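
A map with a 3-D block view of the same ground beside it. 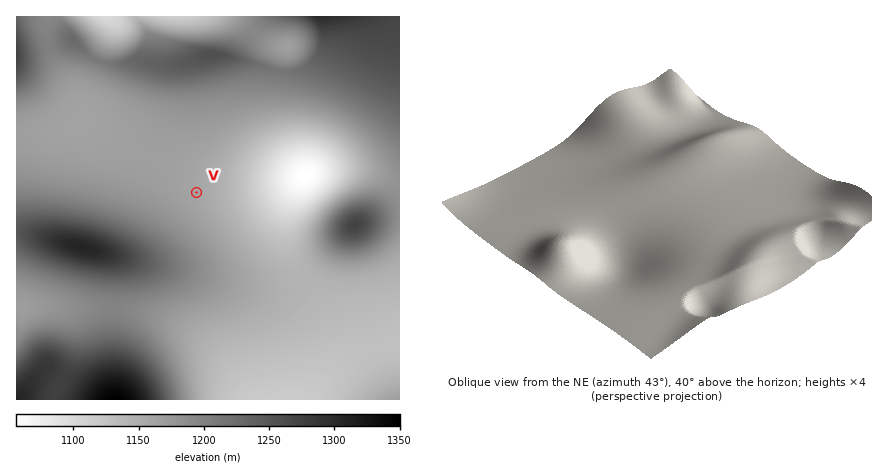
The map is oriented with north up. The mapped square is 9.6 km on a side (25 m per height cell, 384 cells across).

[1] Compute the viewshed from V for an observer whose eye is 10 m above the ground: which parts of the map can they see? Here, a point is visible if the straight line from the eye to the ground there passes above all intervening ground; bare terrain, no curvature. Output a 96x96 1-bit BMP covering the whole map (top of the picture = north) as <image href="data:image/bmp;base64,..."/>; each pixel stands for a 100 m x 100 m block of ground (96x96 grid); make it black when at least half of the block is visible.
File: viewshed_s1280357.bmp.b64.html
<image width="96" height="96" href="data:image/bmp;base64,Qk2+BAAAAAAAAD4AAAAoAAAAYAAAAGAAAAABAAEAAAAAAIAEAAATCwAAEwsAAAIAAAAAAAAA////AAAAAAAAAAD/8AAAAAAAH/8AAAH/8AAAAAAAH/8AAAf/4AAAAAAAH/8AAAf/4AAAAAAAD/8AAAP/wAAAAAAAD/8AAAP/gAAAAAAAD/8AAAH/AAAAAAAAD/8AAAB+AAAAAAAAB/8AAAAAAAAAAAAAB/8AAAAAAAAAAAAAB/8AAAAAAAAAAAAAA/8AAAAAAAAAAAAAA/8AAAAAAAAAAAAAAf8AAAAAAAAAAAAAAf8AAAAAAAAAAAAAAP8AAAAAAAAAAAAAAH8AAAAAAAAAAAAAAAAAAAAAAAAAAAAAAAAAAAAAAAAAAAAAAAAAAAAAAAAAAAAAAAAAAAAAAAAAAAAAAAAAAAAAAAAAAAAAAAAAAAAAAAAAAAAB+AAAAAAAAAAAAAA//AAAAAAAAAAAAAH/+AAAAAAAAAAAAAf/4AAAAAAAAAAAAB//wAAAAAAAAAAAAH//AAAAAAAAAAAAAf/+AAAAAAAAAAAAA//8AAAAAAAAAAAAD//8AAAAAAAAAAAAP//8AAAAAAAAAAAA///8AAAAAAAAAAAH///8AAAAAAAAH//////+AAAAAAAH///////+AAAAAAB/////////AAAAAAP/////////gAAAAB//////////gAAAAH//////////wAAAAf//////////4AAAB///////////4AAAH///////////8AAAP///////////8AAAf///////////+AAA////////////+AAA/////////////AAB////////4B///AAB////////gAf//gAD////////AAP//gAD///////+AAD//wAD///////+AAB//4AB///////8AAA//+AB///////8AAA///8A///////+AAAf//8AAAB////+AAAf//8AAAAP///+AAAf//8AAAAH////AAAf//8AAAAH////gAAf//8AAAAH////wAA///8AAAAH////8AB///8AAAAH/////gH///8AAAAH//////////8AAAAH//////////+AAAAH///////////AAAAH///////////wAAAH///////////8AAAH////////////AAAH////////////wAAP////////////4AAf////////////+AA//////////////AD//////////////gH//////////////wf///////////////////////////////////////////////////////////////////////////////////////////////////////////////////////////7//////////4P///z/////wH///AD///j///gIAAf/4AB///D///AAAAH+AAA//+D//+AAAAAAAAA//8D/n8AAAAAAAAA//4D/B4AAAAAAAAAf/wD+A4AAAAAAAAAf/gD8AAAAAAAAAAA//gD4AAAAAAAAAAA//gD4AAAAAAAAAAB//gDwAAAAAAAAAAD//wDgAAAAAAAAAAH//wDgAAAAAAAAAAf//4A="/>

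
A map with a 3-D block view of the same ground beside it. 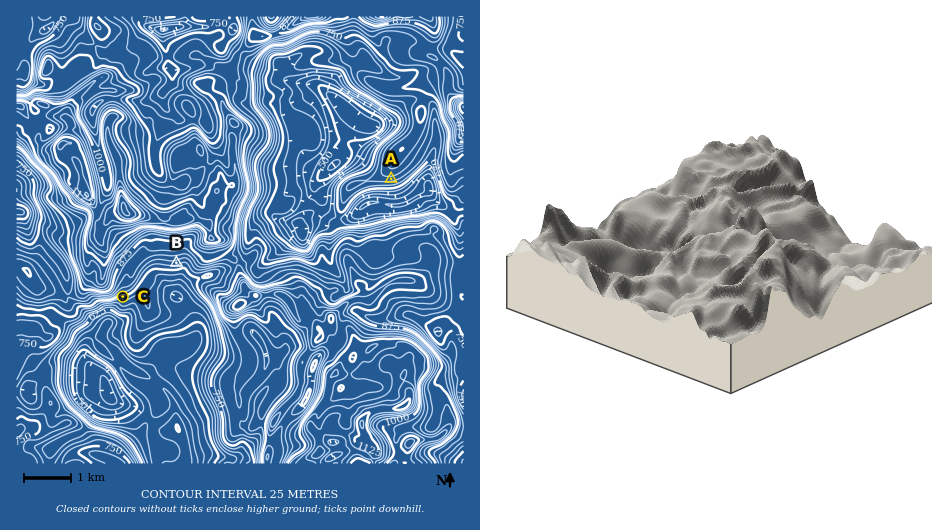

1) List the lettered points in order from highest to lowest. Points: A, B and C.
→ B C A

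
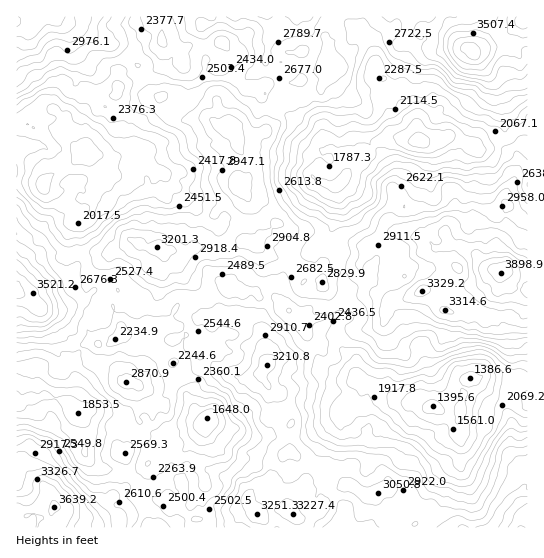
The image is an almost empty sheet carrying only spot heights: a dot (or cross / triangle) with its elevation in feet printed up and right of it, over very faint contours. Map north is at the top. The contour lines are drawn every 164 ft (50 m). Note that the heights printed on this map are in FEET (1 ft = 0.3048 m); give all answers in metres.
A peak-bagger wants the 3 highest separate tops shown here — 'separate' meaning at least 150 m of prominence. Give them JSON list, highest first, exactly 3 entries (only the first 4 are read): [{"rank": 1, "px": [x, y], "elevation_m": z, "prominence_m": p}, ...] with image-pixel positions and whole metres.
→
[{"rank": 1, "px": [499, 274], "elevation_m": 1189, "prominence_m": 775}, {"rank": 2, "px": [474, 55], "elevation_m": 1174, "prominence_m": 377}, {"rank": 3, "px": [54, 507], "elevation_m": 1109, "prominence_m": 381}]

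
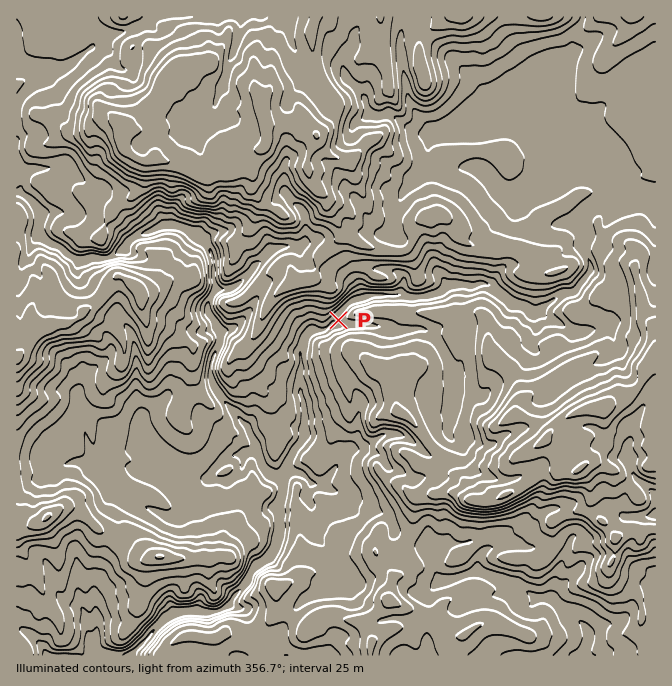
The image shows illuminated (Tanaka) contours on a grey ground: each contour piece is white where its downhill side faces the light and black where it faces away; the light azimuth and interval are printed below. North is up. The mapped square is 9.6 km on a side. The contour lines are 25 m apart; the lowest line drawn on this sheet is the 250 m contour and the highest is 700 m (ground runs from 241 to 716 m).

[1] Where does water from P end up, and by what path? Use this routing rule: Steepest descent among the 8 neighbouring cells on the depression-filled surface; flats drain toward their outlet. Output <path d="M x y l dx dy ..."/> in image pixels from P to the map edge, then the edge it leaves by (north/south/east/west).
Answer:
<path d="M338 320l-3 0-10 10-13 0-7 7 0 3-1 2 0 3-4 7 0 41 4 7 0 13 1 2 0 23-10 10-1 5-6 7 0 3-6 9 0 21-4 5 0 26-1 1 0 9-2 1 0 7-1 2 0 3-4 3 0 2-18 18-8 17-10 10-4 7-5 4-6 4-37 0-5 3-3 0-7 3-3 4-2 0-28 30 0 3"/>
exit: south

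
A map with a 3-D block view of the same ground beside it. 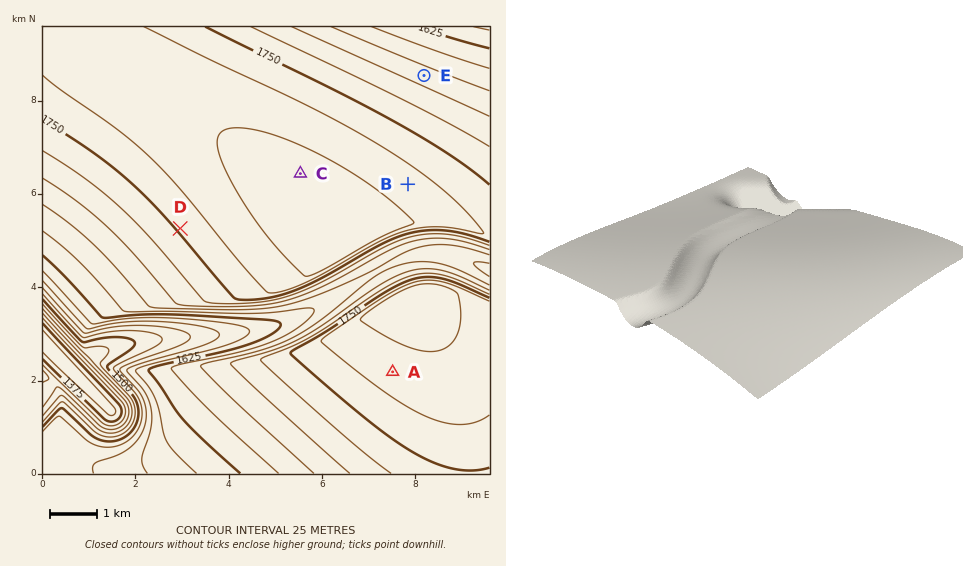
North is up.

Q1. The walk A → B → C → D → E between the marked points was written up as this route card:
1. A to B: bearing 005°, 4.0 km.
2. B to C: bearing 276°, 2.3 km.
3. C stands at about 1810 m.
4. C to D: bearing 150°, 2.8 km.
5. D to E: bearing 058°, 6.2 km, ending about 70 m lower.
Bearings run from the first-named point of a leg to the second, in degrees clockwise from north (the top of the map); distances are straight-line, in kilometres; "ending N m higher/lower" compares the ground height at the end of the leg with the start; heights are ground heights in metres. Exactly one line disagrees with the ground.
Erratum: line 4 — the bearing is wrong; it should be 245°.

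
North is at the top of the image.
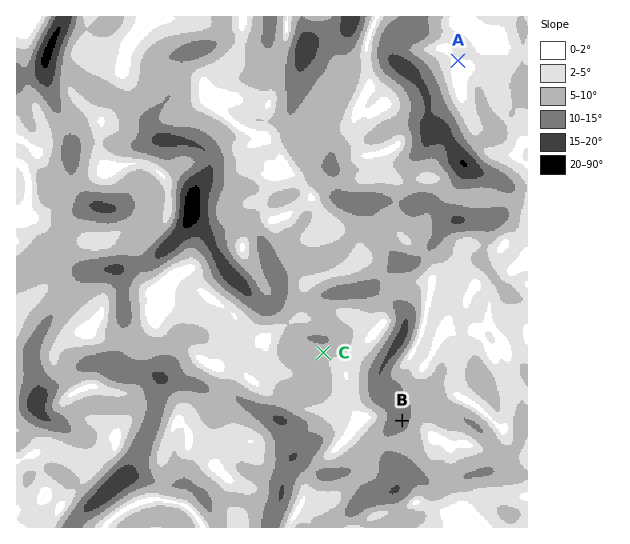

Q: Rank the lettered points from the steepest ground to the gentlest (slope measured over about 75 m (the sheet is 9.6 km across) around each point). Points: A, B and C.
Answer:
B C A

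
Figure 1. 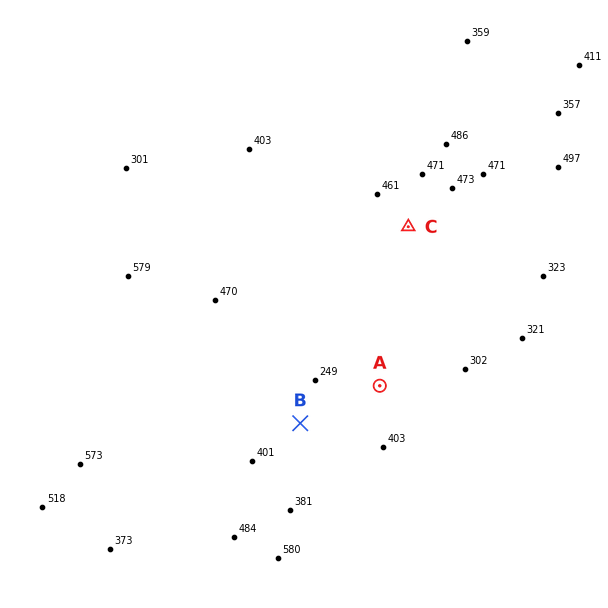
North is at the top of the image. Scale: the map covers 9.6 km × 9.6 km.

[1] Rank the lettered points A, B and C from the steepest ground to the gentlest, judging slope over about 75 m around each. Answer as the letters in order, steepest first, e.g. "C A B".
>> B A C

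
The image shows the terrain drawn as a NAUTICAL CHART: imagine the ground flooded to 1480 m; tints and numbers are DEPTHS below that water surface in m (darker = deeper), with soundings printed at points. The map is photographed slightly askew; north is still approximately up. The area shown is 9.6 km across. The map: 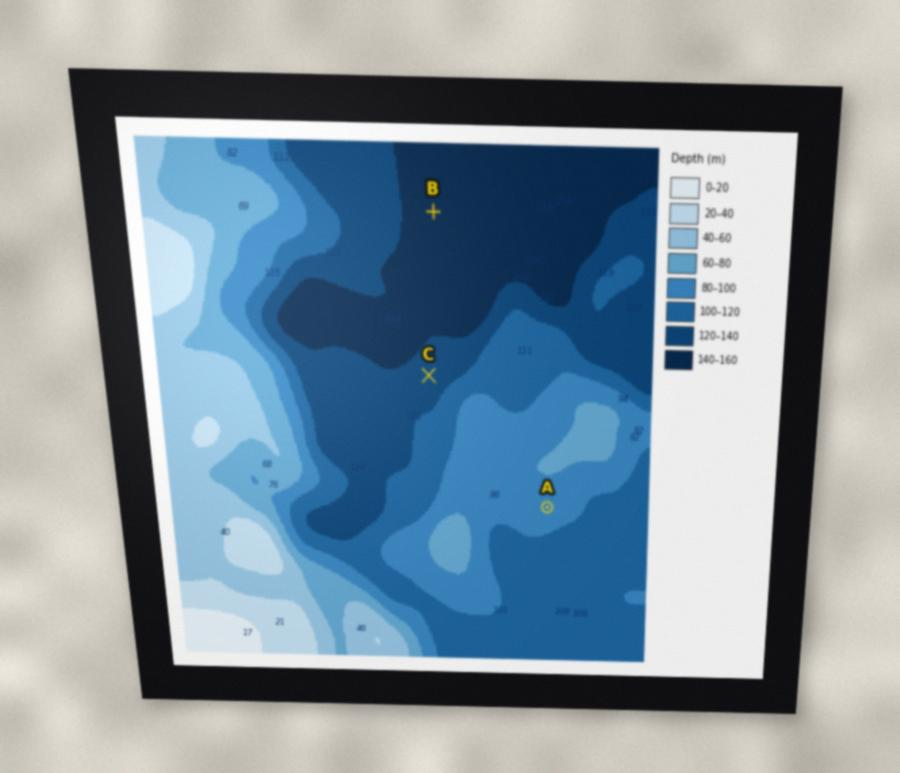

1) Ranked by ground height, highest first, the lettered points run A C B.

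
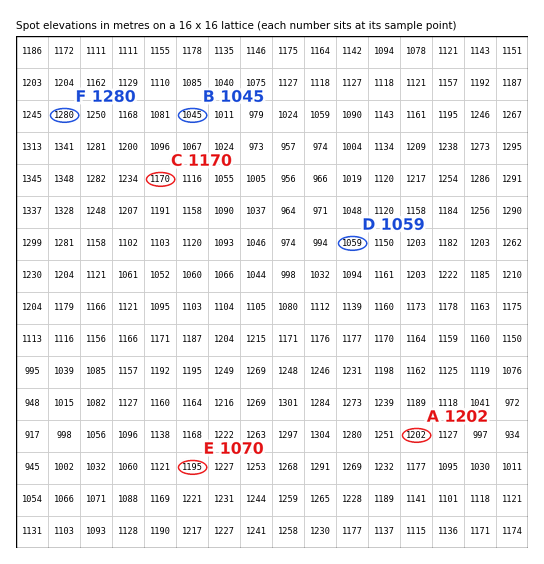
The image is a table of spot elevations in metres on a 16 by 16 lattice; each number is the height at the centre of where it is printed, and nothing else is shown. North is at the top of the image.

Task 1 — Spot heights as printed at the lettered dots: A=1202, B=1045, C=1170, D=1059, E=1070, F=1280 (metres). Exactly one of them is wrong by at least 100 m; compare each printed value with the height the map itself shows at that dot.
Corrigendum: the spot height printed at E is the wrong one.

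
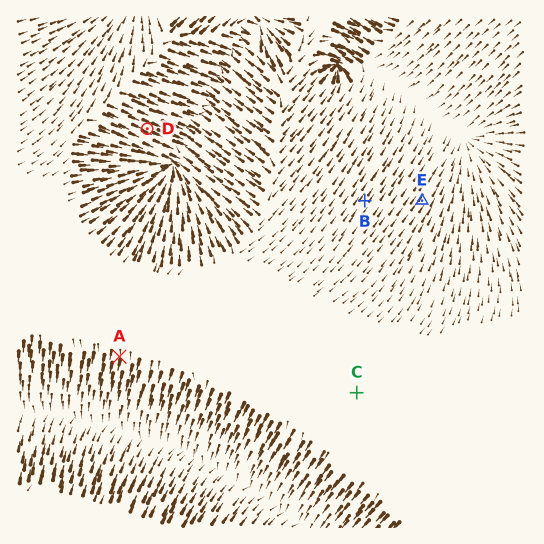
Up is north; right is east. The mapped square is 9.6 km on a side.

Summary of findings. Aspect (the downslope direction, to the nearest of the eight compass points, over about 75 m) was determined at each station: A S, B NE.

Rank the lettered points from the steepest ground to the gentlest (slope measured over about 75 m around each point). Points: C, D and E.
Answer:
D E C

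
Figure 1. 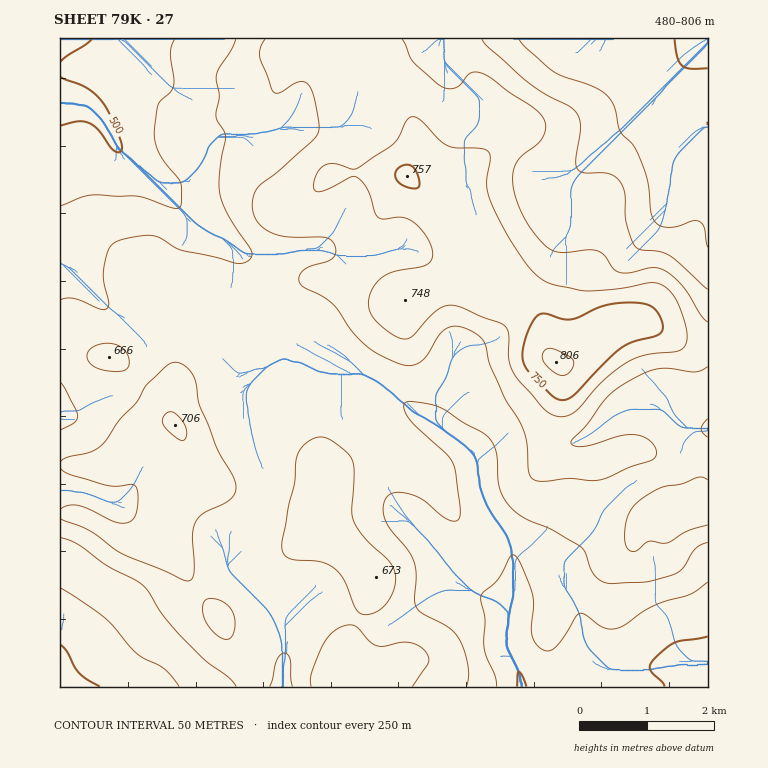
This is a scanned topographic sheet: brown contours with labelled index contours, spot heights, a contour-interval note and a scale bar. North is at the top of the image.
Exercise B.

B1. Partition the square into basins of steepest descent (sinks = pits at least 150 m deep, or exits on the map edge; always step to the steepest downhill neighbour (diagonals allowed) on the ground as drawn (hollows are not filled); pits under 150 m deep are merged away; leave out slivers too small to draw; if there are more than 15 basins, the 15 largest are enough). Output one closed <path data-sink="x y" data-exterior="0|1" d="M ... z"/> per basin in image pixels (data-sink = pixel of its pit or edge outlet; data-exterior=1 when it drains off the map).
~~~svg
<path data-sink="708 663" data-exterior="1" d="M373 38l-313 1 0 473 26 6 42 26 30 1 6-6 7-37 14-31 16 5 54 29 17 5 18 3 22 0 9-3 3-5 4 28 18 12 31 33-3 12-22 41-9 32-6 13 1 11 370 0 0-344-26-2-37-17-25 0-17 8-20 21-12 8-7 4-5 0-5-4-4-6-5-27-9-18-11-11-10-5-17 1-15-5-15-16-3-12 2-6 16-13 6-9-12-43 2-25-5-1-18 5-34 14-8-2-8-6 8-20 2-14-3-23-5-17-22-24-14-25z"/><path data-sink="708 39" data-exterior="1" d="M708 38l-334 1-2 14 14 25 22 24 5 17 3 23-2 14-8 20 8 6 8 2 34-14 18-5 5 1-2 25 12 43-4 6-12 10-8 9 3 15 15 16 7 4 8 1 17-1 10 5 14 16 7 20 4 20 9 10 12-4 12-8 20-21 17-8 25 0 37 17 26 1z"/><path data-sink="60 687" data-exterior="1" d="M189 471l-4 1-12 25-9 42-6 6-30-1-42-26-17-5-9 1 0 173 276 0 1-11 6-13 9-32 22-41 3-10-1-5-30-30-18-12-4-28-3 5-9 3-22 0-18-3-17-5z"/>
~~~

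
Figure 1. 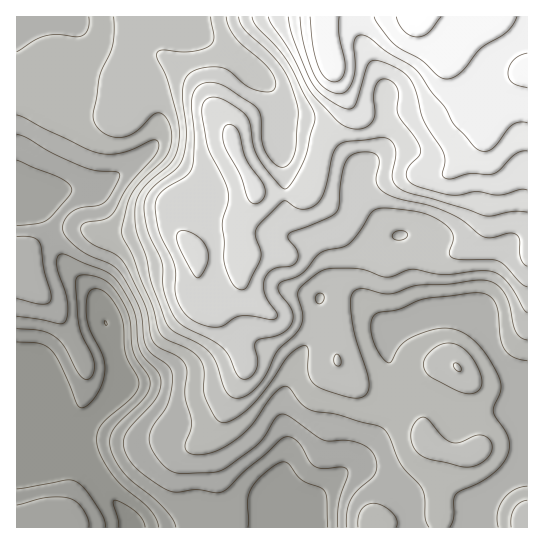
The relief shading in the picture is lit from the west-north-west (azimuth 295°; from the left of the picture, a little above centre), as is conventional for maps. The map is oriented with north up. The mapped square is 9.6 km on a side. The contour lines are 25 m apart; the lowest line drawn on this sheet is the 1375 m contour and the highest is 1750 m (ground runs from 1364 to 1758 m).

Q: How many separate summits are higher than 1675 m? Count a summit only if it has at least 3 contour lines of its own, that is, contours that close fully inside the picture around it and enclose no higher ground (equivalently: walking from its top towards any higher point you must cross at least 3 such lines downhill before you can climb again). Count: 0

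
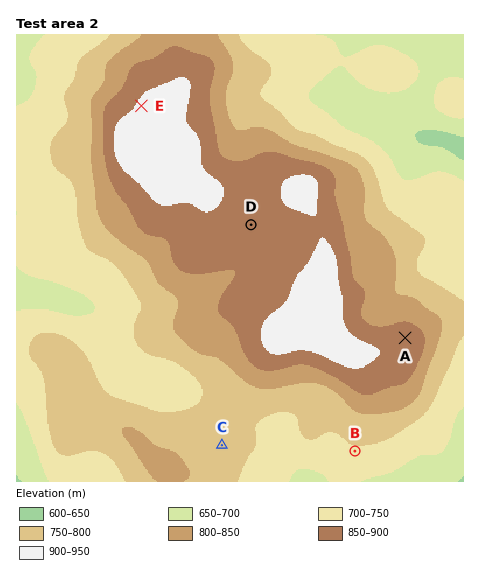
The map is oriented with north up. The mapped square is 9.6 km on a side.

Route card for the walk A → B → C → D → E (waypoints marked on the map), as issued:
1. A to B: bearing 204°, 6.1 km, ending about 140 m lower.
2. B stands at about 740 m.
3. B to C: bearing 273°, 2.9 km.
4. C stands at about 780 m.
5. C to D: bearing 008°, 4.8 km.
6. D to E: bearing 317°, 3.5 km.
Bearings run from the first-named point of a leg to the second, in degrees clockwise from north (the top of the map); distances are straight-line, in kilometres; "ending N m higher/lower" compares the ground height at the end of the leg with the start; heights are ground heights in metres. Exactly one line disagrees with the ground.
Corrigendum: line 1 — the distance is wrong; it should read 2.7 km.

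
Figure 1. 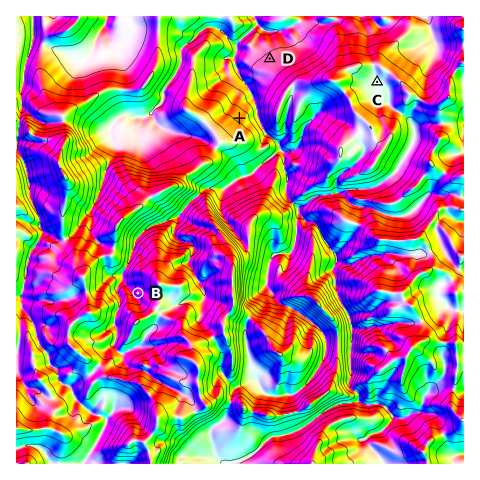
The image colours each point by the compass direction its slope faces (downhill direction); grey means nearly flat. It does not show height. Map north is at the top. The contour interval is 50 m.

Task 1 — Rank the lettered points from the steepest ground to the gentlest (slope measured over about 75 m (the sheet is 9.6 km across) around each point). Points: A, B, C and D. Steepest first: B A D C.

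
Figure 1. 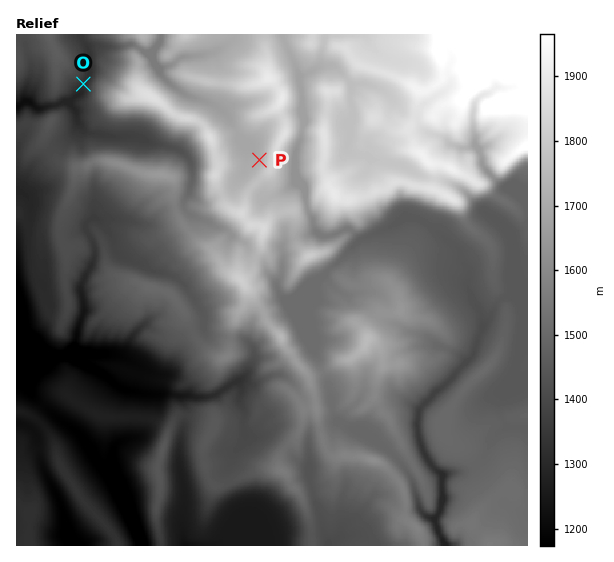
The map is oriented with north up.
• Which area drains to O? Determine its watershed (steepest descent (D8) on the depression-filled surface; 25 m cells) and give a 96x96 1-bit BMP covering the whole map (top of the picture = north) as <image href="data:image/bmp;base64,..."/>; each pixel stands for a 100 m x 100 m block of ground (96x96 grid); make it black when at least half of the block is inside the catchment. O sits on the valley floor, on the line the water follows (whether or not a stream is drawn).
<image width="96" height="96" href="data:image/bmp;base64,Qk2+BAAAAAAAAD4AAAAoAAAAYAAAAGAAAAABAAEAAAAAAIAEAAATCwAAEwsAAAIAAAAAAAAA////AAAAAAAAAAAAAAAAAAAAAAAAAAAAAAAAAAAAAAAAAAAAAAAAAAAAAAAAAAAAAAAAAAAAAAAAAAAAAAAAAAAAAAAAAAAAAAAAAAAAAAAAAAAAAAAAAAAAAAAAAAAAAAAAAAAAAAAAAAAAAAAAAAAAAAAAAAAAAAAAAAAAAAAAAAAAAAAAAAAAAAAAAAAAAAAAAAAAAAAAAAAAAAAAAAAAAAAAAAAAAAAAAAAAAAAAAAAAAAAAAAAAAAAAAAAAAAAAAAAAAAAAAAAAAAAAAAAAAAAAAAAAAAAAAAAAAAAAAAAAAAAAAAAAAAAAAAAAAAAAAAAAAAAAAAAAAAAAAAAAAAAAAAAAAAAAAAAAAAAAAAAAAAAAAAAAAAAAAAAAAAAAAAAAAAAAAAAAAAAAAAAAAAAAAAAAAAAAAAAAAAAAAAAAAAAAAAAAAAAAAAAAAAAAAAAAAAAAAAAAAAAAAAAAAAAAAAAAAAAAAAAAAAAAAAAAAAAAAAAAAAAAAAAAAAAAAAAAAAAAAAAAAAAAAAAAAAAAAAAAAAAAAAAAAAAAAAAAAAAAAAAAAAAAAAAAAAAAAAAAAAAAAAAAAAAAAAAAAAAAAAAAAAAAAAAAAAAAAAAAAAAAAAAAAAAAAAAAAAAAAAAAAAAAAAAAAAAAAAAAAAAAAAAAAAAAAAAAAAAAAAAAAAAAAAAAAAAAAAAAAAAAAAAAAAAAAAAAAAAAAAAAAAAAAAAAAAAAAAAAAAAAAAAAAAAAAAAAAAAAAAAAAAAAAAAAAAAAAAAAAAAAAAAAAAAAAAAAAAAAAAAAAAAAAAAAAAAAAAAAAAAAAAAAAAAAAAAAAAAAAAAAAAAAAAAAAAAAAAAAAAAAAAAAAAAAAAAAAAAAAAAAAAAAAAAAAAAAAAAAAAAAAAAAAAAAAAAAAAAAAAAAAAAAAAAAAAAAAAAAAAAAAAAAAAAAAAAAAAAAAAAAAAAAAAAAAAAAAAAAAAAAAAAAAAAAAAAAAAAAAAAAAAAAAAAAAAAAAAAAAOAAAAAAAAAAAAAAAeAAAAAAAAAAAAAAAeAAAAAAAAAAAAAAA/AAAAAAAAAAAAAAA/AAAAAAAAAAAAAAB/gAAAAAAAAAAAAAB/4AAAAAAAAAAAAAA/8AAAAAAAAAAAAAA/8AAAAAAAAAAAAAA/8AAAAAAAAAAAAAB/+AAAAAAAAAAAAAB/+AAAAAAAAAAAAAB/+AAAAAAAAAAAAAD//AAAAAAAAAAAAAD//AAAAAAAAAAAAAH//gAAAAAAAAAAAAP//AAAAAAAAAAAAB///AAAAAAAAAAAAH///AAAAAAAAAAAAP//+AAAAAAAAAAAA////AAAAAAAAAAB5////AAAAAAAAAAH////+AAAAAAAAAA/////+AAAAAAAAAD/////8AAAAAAAAAH/////4AAAAAAAAAP/////4AAAAAAAAAf/////4AAAAAAAAA//////4AAAAAAAAA//////4AAAAAAAAB//////4AAAAAAAAB//////4AAAAAAAAD//////4AAAAAAAA="/>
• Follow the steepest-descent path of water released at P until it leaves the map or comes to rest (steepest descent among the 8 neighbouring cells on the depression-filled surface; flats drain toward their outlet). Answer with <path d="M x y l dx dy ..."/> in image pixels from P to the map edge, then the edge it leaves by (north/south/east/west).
<path d="M259 160l-4-4-2-5 0-3-16-16-2-4-4-4-2-7-10-9-9-5-3 0-9-4-4 0-4-3-3 0-16-11-10-10 0-3-6-8-16-16-4-3-10 0-2 2-22 0-2-2-9 0-3 2 2 8 1 1 0 17-1 2 0 2-7 10 0 4-3 2-1 0-5 6-3 1-7 0-6 5-7 0-7 3-6 0-6-5-9 0-4 4-1 0"/>
exit: west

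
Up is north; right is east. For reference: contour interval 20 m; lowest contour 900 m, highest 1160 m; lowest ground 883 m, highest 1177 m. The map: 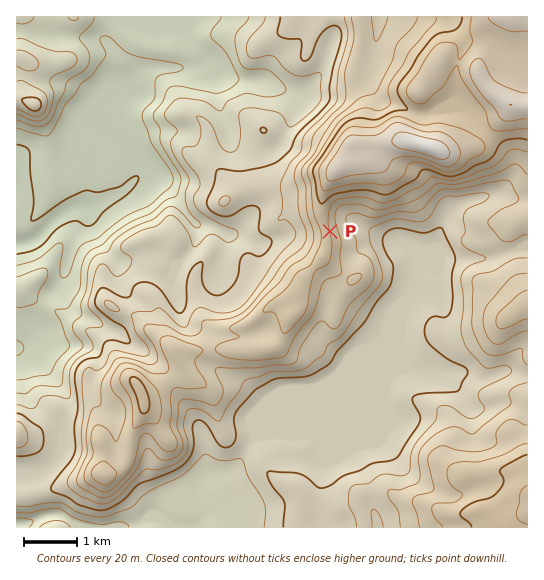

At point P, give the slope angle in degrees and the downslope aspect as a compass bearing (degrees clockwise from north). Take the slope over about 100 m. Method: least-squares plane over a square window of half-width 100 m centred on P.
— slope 6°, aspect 76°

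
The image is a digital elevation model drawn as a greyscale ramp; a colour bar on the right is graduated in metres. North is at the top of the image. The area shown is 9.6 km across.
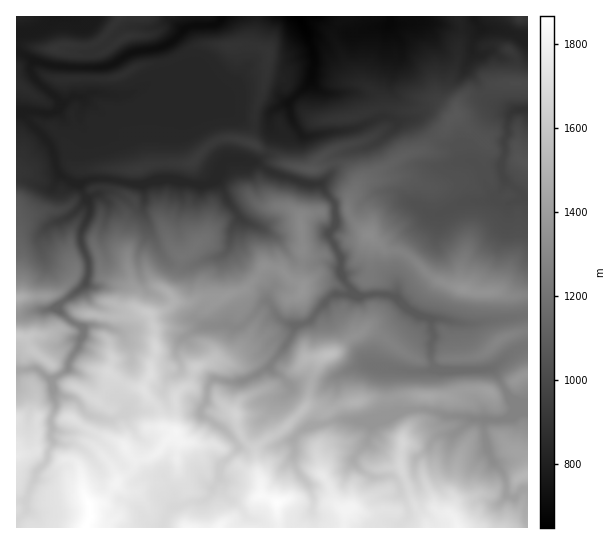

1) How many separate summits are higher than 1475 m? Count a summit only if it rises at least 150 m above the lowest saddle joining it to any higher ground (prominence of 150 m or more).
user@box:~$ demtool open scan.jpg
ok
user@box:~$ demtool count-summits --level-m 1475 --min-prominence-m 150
1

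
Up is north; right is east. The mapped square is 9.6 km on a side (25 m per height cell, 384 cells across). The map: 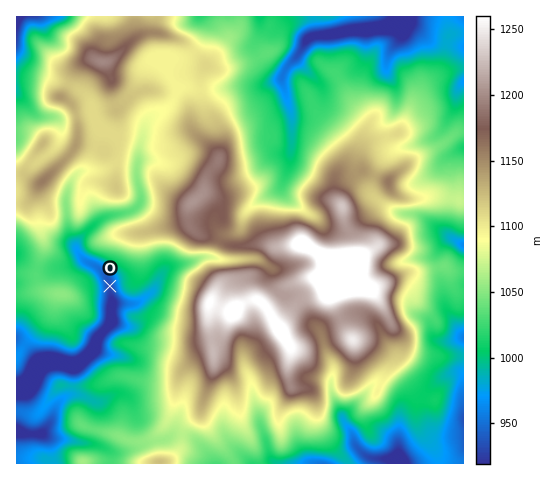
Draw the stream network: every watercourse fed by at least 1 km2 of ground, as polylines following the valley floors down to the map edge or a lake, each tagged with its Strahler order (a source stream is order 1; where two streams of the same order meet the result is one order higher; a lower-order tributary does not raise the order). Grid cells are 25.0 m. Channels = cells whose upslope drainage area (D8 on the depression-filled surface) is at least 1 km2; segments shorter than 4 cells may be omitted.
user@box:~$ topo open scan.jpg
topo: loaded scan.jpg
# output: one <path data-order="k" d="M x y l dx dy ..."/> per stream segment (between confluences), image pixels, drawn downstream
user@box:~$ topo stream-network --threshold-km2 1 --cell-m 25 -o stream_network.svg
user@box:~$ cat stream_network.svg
<path data-order="1" d="M236 448l15 15 2 0"/><path data-order="1" d="M168 438l-4 2-12 1-12 6-7 2-3 0-5 3-14 0-10-6-7-1-2-1-9 0-1-2-12-1-1-1-15 0-6-2-2-3-6-1"/><path data-order="2" d="M40 434l-14 0-6-2-3 0 0-1"/><path data-order="1" d="M125 395l-12 0-8 5-3 2-8 0-11-6-14-1-13 11-4 14-6 7-3 5-3 2"/><path data-order="1" d="M244 364l1 6 6 12 1 11 1 2 0 4 2 1 1 9 2 4 0 5 8 22 0 4 3 5 0 5 2 5 3 3 4 1 45 0"/><path data-order="1" d="M120 356l-14-1-7-4-8 0"/><path data-order="2" d="M91 351l-14 13-11 0-5-2-16 0-10 9-6 12-10 6-2 0"/><path data-order="1" d="M439 341l15 0 1-1 8-1 0-2"/><path data-order="1" d="M384 337l11 13 1 4 0 9 25 26 6 0 3-1 8-9 13-5 9 0 3 3 0 43"/><path data-order="1" d="M321 335l1 1 0 4 1 1 0 3 3 7 7 14-1 27 5 12 5 14 11 16 0 4 2 7 9 10 5 3 3 1 24 0 3 3"/><path data-order="2" d="M106 328l-9 11-2 8-4 4"/><path data-order="1" d="M456 325l0 1 7 7 0 4"/><path data-order="2" d="M112 305l-2 13-4 10"/><path data-order="1" d="M269 266l-4-3-7-4-41 0-6-2-8 0-10 5-20 3-6 4-7 7 0 2-7 13-14 11-3 2-23 0-1 1"/><path data-order="1" d="M405 262l5-3 20-1 19-19 4 0"/><path data-order="2" d="M77 250l3 5 8 8 8 3 10 11 4 9 0 7 1 1 1 11"/><path data-order="2" d="M453 239l8 5 2 0 0 1"/><path data-order="1" d="M245 214l0-1 13-13 16-8 9-9"/><path data-order="1" d="M307 213l-8-7-5-3-11-11 0-9"/><path data-order="1" d="M385 207l4 1 2 2 11 4 14 0 7 3 12 11 4 1 14 10"/><path data-order="1" d="M67 194l-1 12 1 1 0 16 1 1 0 7 2 6 5 6 2 7"/><path data-order="2" d="M283 183l5-15 0-3 2-1 0-10 1-2"/><path data-order="1" d="M162 164l-2 0-3-3-18 0-1 1"/><path data-order="2" d="M138 162l0 4-1 1 0 12 3 10 0 13-1 2-8 7-8 2-1 1-5 0-1 1-5 0-9 3-13 11-11 10-1 3 0 8"/><path data-order="1" d="M287 155l4-3"/><path data-order="1" d="M453 153l8-5 2 0 0-1"/><path data-order="2" d="M291 152l0-5 1-1 0-31-5-13-2-13-4-11"/><path data-order="2" d="M140 144l0 3-1 1 0 12-1 2"/><path data-order="1" d="M435 136l11-11 2-7 5-6 2-7 0-9 4-8 4-5 0-2"/><path data-order="1" d="M99 122l17 15 2 1 20 0 2 2 0 4"/><path data-order="1" d="M49 117l-9 0-2-1-21-21 0-6"/><path data-order="1" d="M322 89l-1-4-24-24 0-4"/><path data-order="1" d="M263 87l9-5 6 0 3-4"/><path data-order="2" d="M281 78l5-10 11-11"/><path data-order="1" d="M166 74l9 10 0 12-4 8-7 7-9 4-9 8-2 7-1 9-3 5"/><path data-order="1" d="M386 67l2-11 2-4 10-12 2-4 0-19"/><path data-order="2" d="M297 57l7-12 7-9 3 0 1-1 13 0 1-1 6 0 6-2 13-1 1-2 17 0 2-1 14-1 7-2 2-3 2 0 0-4 3-1"/><path data-order="1" d="M61 17l-44 0"/><path data-order="2" d="M402 17l3 0"/>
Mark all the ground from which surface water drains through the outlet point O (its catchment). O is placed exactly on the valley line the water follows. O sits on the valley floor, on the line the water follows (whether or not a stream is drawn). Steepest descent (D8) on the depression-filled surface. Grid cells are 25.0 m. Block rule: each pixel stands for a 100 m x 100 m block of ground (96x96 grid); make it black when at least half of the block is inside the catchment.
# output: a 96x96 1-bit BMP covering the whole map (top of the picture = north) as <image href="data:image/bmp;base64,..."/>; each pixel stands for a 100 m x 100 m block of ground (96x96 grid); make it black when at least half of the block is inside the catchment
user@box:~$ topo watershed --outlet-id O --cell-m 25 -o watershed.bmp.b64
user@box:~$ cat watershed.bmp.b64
<image width="96" height="96" href="data:image/bmp;base64,Qk2+BAAAAAAAAD4AAAAoAAAAYAAAAGAAAAABAAEAAAAAAIAEAAATCwAAEwsAAAIAAAAAAAAA////AAAAAAAAAAAAAAAAAAAAAAAAAAAAAAAAAAAAAAAAAAAAAAAAAAAAAAAAAAAAAAAAAAAAAAAAAAAAAAAAAAAAAAAAAAAAAAAAAAAAAAAAAAAAAAAAAAAAAAAAAAAAAAAAAAAAAAAAAAAAAAAAAAAAAAAAAAAAAAAAAAAAAAAAAAAAAAAAAAAAAAAAAAAAAAAAAAAAAAAAAAAAAAAAAAAAAAAAAAAAAAAAAAAAAAAAAAAAAAAAAAAAAAAAAAAAAAAAAAAAAAAAAAAAAAAAAAAAAAAAAAAAAAAAAAAAAAAAAAAAAAAAAAAAAAAAAAAAAAAAAAAAAAAAAAAAAAAAAAAAAAAAAAAAAAAAAAAAAAAAAAAAAAAAAAAAAAAAAAAAAAAAAAAAAAAAAAAAAAAAAAAAAAAAAAAAAAAAAAAAAAAAAAAAAAAAAAAAAAAAAAAAAAAAAAAAAAAAAAAAAAAAAAAAAAAAAAAAAAAAAAAAAAAAAAAAAAAAAAAAAAAAAAAAAAAAAAAAAAAAAAAAAAAAAAAAAAAAAAAAAAAAAAAAAAAAAAAAAAAAAAAAAAAAAAAAAAAAAAAAAAAA+AAAAAAAAAAAAAAD/AAAAAAAAAAAAAAH//8AAAAAAAAAAAAH//+AAAAAAAAAAAAP///AAAAAAAAAAAAP///AAAAAAAAAAAAH///AAAAAAAAAAAAH///AAAAAAAAAAAAH///AAAAAAAAAAAAD///AAAAAAAAAAAAD///AAAAAAAAAAAAD///AAAAAAAAAAAAD///AAAAAAAAAAAAH///gAAAAAAAAAAAH///+AAAAAAAAAAAH////8AAAAAAAAAAH////+AAAAAAAAAAH////+AAAAAAAAAAH////+AAAAAAAAAAH////+AAAAAAAAAAH/////AAAAAAAAAAH/////wAAAAAAAAAH/////wAAAAAAAAAH/////wAAAAAAAAAD/////4AAAAAAAAAB/////4AAAAAAAAAA/////4AAAAAAAAAAf////8AAAAAAAAAAP////+AAAAAAAAAAH////+AAAAAAAAAAD////+AAAAAAAAAAD////8AAAAAAAAAAB////4AAAAAAAAAAB////wAAAAAAAAAAB////gAAAAAAAAAAB////AAAAAAAAAAAB////AAAAAAAAAAAB////AAAAAAAAAAAB////AAAAAAAAAAAB////gAAAAAAAAAAD////gAAAAAAAAAAH////wAAAAAAAAAAP////wAAAAAAAAAAP////wAAAAAAAAAAH////wAAAAAAAAAAH////wAAAAAAAAAAD////wAAAAAAAAAAD////wAAAAAAAAAAB////wAAAAAAAAAAA////4AAAAAAAAAAAY///wAAAAAAAAAAAAP//gAAAAAAAAAAAAH//AAAAAAAAAAAAAD/+AAAAAAAAAAAAAB/8AAAAAAAAAAAAAA/gAAAAAAAAAAAAAAMAAAAAAAAAAAAAAAAAAAAAAAAAAAAAAAAAAAAAAAAAAAAAAAAAAAAAAAAAAA="/>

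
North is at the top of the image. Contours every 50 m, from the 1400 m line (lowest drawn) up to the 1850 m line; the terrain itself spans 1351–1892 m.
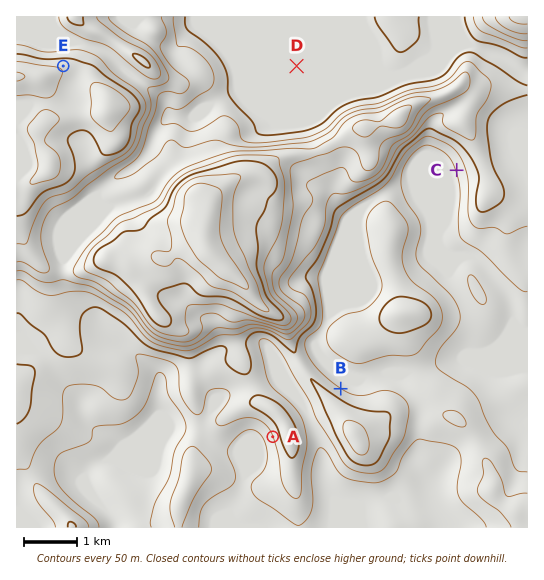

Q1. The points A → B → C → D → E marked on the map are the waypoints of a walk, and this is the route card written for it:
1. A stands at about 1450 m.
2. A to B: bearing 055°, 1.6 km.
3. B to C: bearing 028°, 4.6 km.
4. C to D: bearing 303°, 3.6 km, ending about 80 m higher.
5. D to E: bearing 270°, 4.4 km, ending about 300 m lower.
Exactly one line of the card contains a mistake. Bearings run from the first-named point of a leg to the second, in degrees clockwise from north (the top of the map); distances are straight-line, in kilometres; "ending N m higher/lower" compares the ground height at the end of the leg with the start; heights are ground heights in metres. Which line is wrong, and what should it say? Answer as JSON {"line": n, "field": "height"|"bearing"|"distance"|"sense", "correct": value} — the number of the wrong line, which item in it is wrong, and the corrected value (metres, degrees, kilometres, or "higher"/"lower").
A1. {"line": 5, "field": "sense", "correct": "higher"}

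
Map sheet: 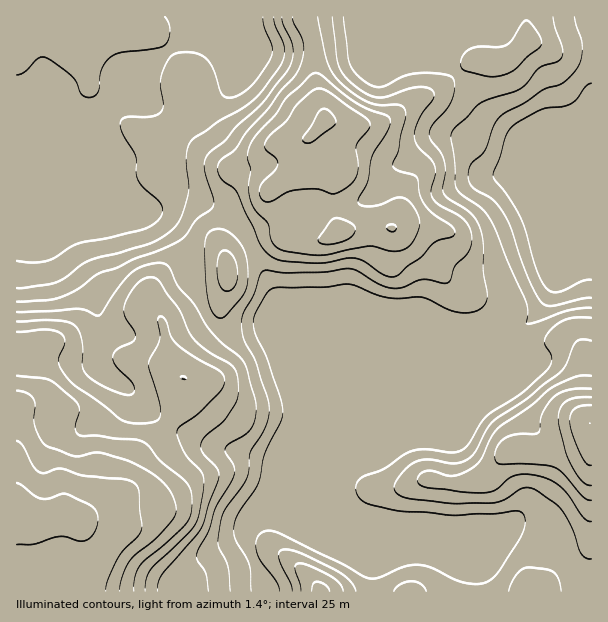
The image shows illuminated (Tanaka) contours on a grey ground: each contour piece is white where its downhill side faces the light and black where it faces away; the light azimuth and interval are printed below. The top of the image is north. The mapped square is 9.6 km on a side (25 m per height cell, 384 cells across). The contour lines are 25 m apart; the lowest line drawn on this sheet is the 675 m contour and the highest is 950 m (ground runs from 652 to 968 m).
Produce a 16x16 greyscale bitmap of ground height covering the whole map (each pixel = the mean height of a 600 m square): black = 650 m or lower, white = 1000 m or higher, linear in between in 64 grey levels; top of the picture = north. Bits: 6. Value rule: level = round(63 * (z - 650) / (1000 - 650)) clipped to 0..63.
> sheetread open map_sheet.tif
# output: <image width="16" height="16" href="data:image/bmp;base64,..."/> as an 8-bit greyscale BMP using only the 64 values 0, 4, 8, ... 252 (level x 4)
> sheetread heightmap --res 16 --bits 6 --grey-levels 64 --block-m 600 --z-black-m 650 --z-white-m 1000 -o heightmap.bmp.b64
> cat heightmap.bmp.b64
<image width="16" height="16" href="data:image/bmp;base64,Qk02BQAAAAAAADYEAAAoAAAAEAAAABAAAAABAAgAAAAAAAABAAATCwAAEwsAAAABAAAAAAAAAAAAAAEBAQACAgIAAwMDAAQEBAAFBQUABgYGAAcHBwAICAgACQkJAAoKCgALCwsADAwMAA0NDQAODg4ADw8PABAQEAAREREAEhISABMTEwAUFBQAFRUVABYWFgAXFxcAGBgYABkZGQAaGhoAGxsbABwcHAAdHR0AHh4eAB8fHwAgICAAISEhACIiIgAjIyMAJCQkACUlJQAmJiYAJycnACgoKAApKSkAKioqACsrKwAsLCwALS0tAC4uLgAvLy8AMDAwADExMQAyMjIAMzMzADQ0NAA1NTUANjY2ADc3NwA4ODgAOTk5ADo6OgA7OzsAPDw8AD09PQA+Pj4APz8/AEBAQABBQUEAQkJCAENDQwBEREQARUVFAEZGRgBHR0cASEhIAElJSQBKSkoAS0tLAExMTABNTU0ATk5OAE9PTwBQUFAAUVFRAFJSUgBTU1MAVFRUAFVVVQBWVlYAV1dXAFhYWABZWVkAWlpaAFtbWwBcXFwAXV1dAF5eXgBfX18AYGBgAGFhYQBiYmIAY2NjAGRkZABlZWUAZmZmAGdnZwBoaGgAaWlpAGpqagBra2sAbGxsAG1tbQBubm4Ab29vAHBwcABxcXEAcnJyAHNzcwB0dHQAdXV1AHZ2dgB3d3cAeHh4AHl5eQB6enoAe3t7AHx8fAB9fX0Afn5+AH9/fwCAgIAAgYGBAIKCggCDg4MAhISEAIWFhQCGhoYAh4eHAIiIiACJiYkAioqKAIuLiwCMjIwAjY2NAI6OjgCPj48AkJCQAJGRkQCSkpIAk5OTAJSUlACVlZUAlpaWAJeXlwCYmJgAmZmZAJqamgCbm5sAnJycAJ2dnQCenp4An5+fAKCgoAChoaEAoqKiAKOjowCkpKQApaWlAKampgCnp6cAqKioAKmpqQCqqqoAq6urAKysrACtra0Arq6uAK+vrwCwsLAAsbGxALKysgCzs7MAtLS0ALW1tQC2trYAt7e3ALi4uAC5ubkAurq6ALu7uwC8vLwAvb29AL6+vgC/v78AwMDAAMHBwQDCwsIAw8PDAMTExADFxcUAxsbGAMfHxwDIyMgAycnJAMrKygDLy8sAzMzMAM3NzQDOzs4Az8/PANDQ0ADR0dEA0tLSANPT0wDU1NQA1dXVANbW1gDX19cA2NjYANnZ2QDa2toA29vbANzc3ADd3d0A3t7eAN/f3wDg4OAA4eHhAOLi4gDj4+MA5OTkAOXl5QDm5uYA5+fnAOjo6ADp6ekA6urqAOvr6wDs7OwA7e3tAO7u7gDv7+8A8PDwAPHx8QDy8vIA8/PzAPT09AD19fUA9vb2APf39wD4+PgA+fn5APr6+gD7+/sA/Pz8AP39/QD+/v4A////ANDQyJx4ZExcbExMTERMXFTc2NS8mGRISDw4PDw8QFBY3NjQxLB4SDg4RFBYXFhUcMjAvLScfFg4OEBMYGR4eJC4qJyYkHxoQDg4PDxAbICksJyEiJiQcERAODg4OEBghJyIfIiYhGA8QDg4ODg4QFyAfHSEhGxQPEA8ODhAODhISFRkfHB0ZExMTFhUVEAcFDQ4RFBgdGx8gHx8bFg0EAg0NDQ0RGB0iIyIiGxMJAgENDQ0OERggJSYiHBcLBAEBDQ0NDhAVHiYoJBwTDAYCAQ0NDQ0PEBQgJyAaFQ8LBgQODg4NDw4MFh0SEBESEg4JDw8PDg0LDBUaEA4ODxERCg="/>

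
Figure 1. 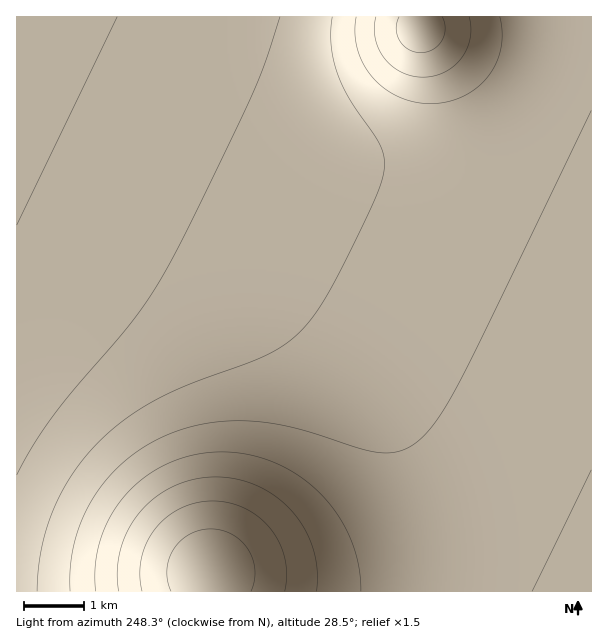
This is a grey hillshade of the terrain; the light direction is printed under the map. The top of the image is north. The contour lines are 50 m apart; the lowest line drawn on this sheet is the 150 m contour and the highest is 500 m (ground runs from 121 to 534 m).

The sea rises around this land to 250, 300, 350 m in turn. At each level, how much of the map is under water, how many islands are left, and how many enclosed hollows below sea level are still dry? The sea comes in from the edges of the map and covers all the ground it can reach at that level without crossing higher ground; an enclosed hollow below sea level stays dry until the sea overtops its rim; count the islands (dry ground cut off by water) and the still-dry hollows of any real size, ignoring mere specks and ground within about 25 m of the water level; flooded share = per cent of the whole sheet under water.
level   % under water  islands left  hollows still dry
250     40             0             0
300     65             0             0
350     88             0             0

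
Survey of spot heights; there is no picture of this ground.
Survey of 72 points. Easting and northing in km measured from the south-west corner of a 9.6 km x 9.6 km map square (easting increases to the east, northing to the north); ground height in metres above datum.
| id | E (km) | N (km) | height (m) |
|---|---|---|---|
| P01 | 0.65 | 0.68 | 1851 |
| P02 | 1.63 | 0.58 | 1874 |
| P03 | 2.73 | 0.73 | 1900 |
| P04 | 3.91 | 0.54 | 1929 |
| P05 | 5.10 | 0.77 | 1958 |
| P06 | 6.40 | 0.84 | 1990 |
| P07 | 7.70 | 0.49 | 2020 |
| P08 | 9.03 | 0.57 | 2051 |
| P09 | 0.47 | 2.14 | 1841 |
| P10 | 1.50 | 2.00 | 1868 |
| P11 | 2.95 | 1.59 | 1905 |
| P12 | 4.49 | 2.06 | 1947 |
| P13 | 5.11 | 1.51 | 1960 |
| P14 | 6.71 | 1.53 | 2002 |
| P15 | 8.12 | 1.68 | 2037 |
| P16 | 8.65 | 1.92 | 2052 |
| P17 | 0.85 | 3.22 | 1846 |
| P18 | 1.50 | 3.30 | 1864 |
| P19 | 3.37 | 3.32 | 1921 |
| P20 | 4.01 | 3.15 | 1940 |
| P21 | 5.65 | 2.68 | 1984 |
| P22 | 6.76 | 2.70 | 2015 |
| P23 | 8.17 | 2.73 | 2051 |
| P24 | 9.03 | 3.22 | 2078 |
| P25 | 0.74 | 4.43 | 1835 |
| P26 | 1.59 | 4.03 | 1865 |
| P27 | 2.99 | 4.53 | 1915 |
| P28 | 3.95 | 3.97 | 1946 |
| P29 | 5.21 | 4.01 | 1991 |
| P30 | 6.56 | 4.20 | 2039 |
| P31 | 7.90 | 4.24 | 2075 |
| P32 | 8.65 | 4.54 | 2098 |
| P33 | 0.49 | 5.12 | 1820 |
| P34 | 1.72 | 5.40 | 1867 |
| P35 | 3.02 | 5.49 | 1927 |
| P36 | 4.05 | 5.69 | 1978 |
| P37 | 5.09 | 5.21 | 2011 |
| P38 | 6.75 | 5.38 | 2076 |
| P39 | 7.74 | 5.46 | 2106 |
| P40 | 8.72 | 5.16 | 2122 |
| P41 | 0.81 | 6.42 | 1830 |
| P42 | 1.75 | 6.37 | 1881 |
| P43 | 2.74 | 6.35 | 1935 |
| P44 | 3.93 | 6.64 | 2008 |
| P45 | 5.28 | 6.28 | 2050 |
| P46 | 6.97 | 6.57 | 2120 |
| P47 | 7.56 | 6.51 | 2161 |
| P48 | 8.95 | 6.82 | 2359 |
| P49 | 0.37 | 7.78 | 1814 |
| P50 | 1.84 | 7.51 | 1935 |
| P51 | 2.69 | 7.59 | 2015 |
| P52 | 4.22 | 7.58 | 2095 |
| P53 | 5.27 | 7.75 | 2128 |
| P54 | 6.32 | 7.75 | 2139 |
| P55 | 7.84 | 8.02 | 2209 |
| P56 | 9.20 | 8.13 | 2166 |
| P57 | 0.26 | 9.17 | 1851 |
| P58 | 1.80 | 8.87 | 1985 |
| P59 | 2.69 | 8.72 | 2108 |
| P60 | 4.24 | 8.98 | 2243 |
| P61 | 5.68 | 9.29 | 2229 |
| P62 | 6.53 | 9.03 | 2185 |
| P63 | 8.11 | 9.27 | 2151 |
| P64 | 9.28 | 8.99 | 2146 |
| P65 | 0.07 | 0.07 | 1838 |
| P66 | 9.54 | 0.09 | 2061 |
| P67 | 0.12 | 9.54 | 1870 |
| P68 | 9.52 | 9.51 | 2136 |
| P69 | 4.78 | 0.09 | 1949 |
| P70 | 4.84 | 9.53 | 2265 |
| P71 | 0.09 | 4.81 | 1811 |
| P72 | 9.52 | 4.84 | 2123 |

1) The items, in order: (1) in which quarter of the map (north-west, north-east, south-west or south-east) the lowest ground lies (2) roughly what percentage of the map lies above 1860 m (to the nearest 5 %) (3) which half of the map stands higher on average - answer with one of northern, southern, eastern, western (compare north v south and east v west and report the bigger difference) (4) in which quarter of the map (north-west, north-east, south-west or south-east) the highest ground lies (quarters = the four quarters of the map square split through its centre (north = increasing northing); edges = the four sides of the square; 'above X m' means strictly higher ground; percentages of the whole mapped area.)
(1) The lowest ground is in the north-west quarter.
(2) Ground above 1860 m makes up about 90 % of the sheet.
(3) On average the eastern half of the map is the higher ground.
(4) The highest ground is in the north-east quarter.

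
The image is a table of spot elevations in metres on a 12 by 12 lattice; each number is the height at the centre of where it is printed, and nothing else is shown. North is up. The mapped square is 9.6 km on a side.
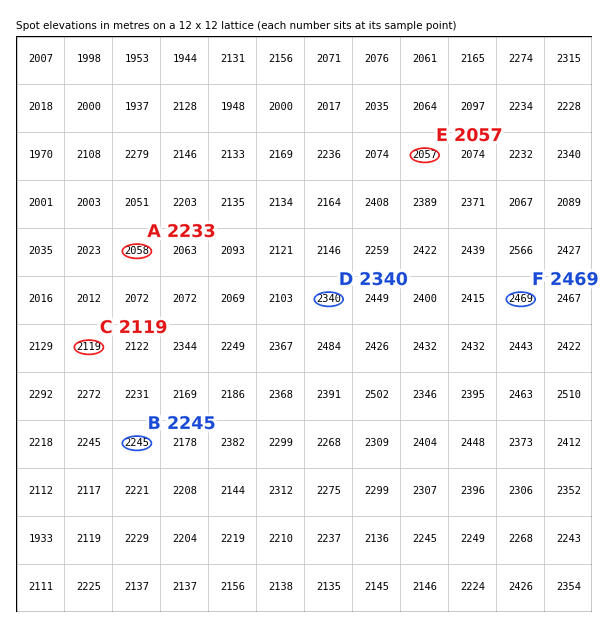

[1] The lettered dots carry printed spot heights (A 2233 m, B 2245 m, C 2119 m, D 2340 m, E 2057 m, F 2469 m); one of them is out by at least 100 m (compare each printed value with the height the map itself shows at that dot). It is A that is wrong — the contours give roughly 2058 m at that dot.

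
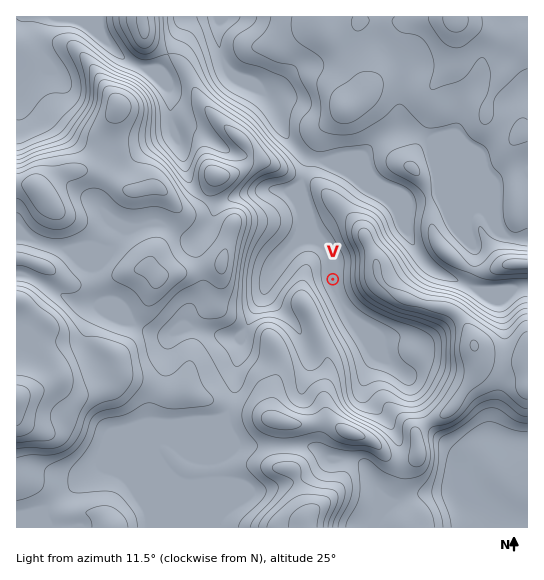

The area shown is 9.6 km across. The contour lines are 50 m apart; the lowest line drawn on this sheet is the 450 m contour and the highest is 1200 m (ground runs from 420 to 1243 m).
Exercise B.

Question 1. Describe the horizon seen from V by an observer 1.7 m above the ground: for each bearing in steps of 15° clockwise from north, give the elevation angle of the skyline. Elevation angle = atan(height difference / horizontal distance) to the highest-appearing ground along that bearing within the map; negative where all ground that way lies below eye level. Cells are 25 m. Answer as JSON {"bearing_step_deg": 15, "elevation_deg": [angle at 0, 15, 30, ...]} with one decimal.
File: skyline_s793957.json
{"bearing_step_deg": 15, "elevation_deg": [3.8, 7.1, 12.9, 14.9, 17.7, 19.9, 20.0, 17.1, 10.2, 5.9, 5.6, 7.1, 8.7, 12.5, 16.1, 18.2, 17.8, 15.2, 12.4, 10.2, 9.5, 6.7, 4.3, 0.3]}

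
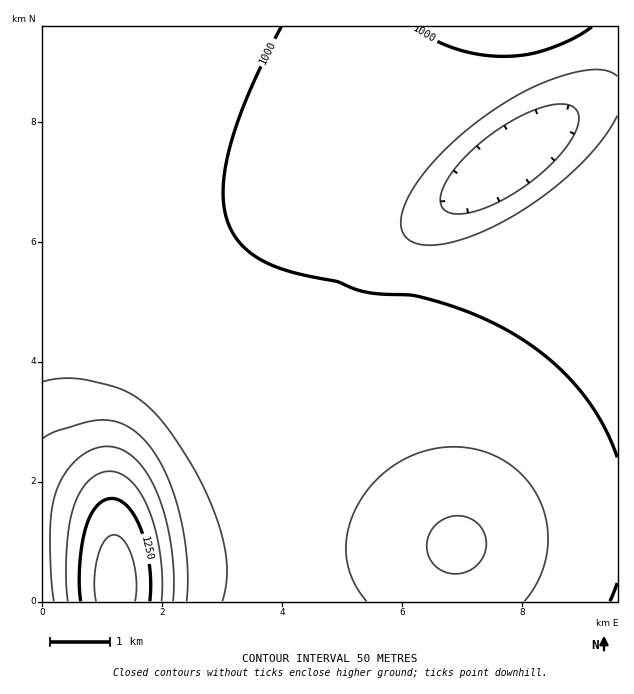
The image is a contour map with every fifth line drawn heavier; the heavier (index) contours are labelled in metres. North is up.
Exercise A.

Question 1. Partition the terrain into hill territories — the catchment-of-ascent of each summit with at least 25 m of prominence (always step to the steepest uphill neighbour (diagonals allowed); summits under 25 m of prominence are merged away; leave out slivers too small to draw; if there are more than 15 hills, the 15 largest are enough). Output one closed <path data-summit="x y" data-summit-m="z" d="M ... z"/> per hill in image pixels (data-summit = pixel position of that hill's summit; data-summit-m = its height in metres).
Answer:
<path data-summit="116 586" data-summit-m="1331" d="M380 26l-338 1 1 575 243-1-20-247 1-62 7-27 6-12 17-22 19-17 27-18 21-11 7 0 23 15 13 6 23 3 15-5 10-6 58-42-5-14-36-52-21-7-42-24-23-22z"/><path data-summit="457 546" data-summit-m="1109" d="M617 96l-15 2-25 12-98 72-34 22-15 5-18-1-18-8-23-15-7 0-21 11-27 18-19 17-12 15-11 19-7 27-1 62 14 193 5 51 2 4 331-1z"/><path data-summit="509 27" data-summit-m="1024" d="M617 26l-235 0-1 4 5 7 23 22 18 12 45 19 36 52 6 14 70-50 18-8 16-2z"/>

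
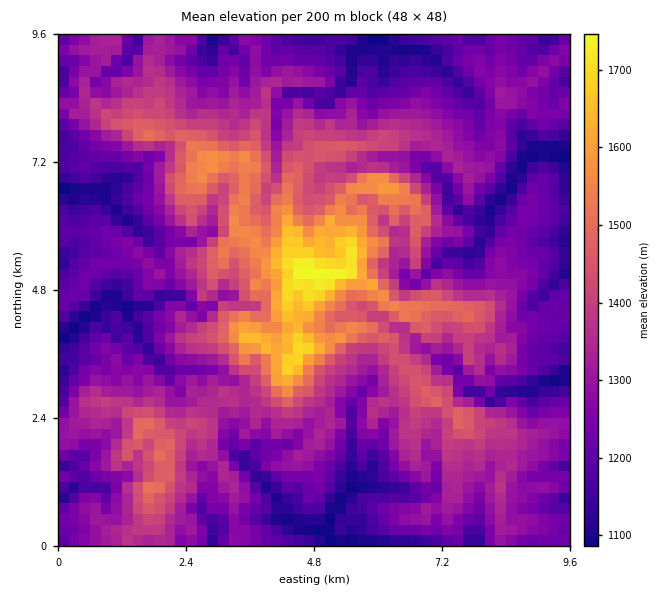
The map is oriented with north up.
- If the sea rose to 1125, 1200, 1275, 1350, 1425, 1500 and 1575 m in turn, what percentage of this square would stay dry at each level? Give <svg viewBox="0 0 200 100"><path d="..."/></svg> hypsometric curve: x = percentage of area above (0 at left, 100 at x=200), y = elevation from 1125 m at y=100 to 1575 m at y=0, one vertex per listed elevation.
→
<svg viewBox="0 0 200 100"><path d="M187 100l-32-17-46-16-41-17-29-17-18-16-11-17"/></svg>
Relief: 1085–1755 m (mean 1310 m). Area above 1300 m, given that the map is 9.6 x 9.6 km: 43.2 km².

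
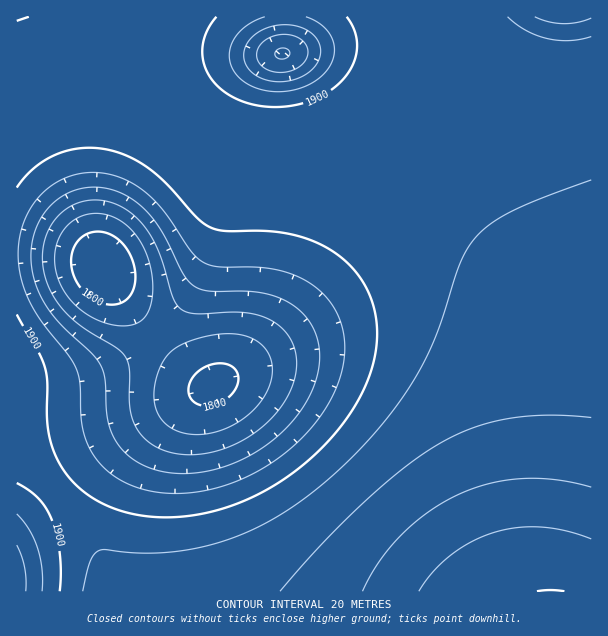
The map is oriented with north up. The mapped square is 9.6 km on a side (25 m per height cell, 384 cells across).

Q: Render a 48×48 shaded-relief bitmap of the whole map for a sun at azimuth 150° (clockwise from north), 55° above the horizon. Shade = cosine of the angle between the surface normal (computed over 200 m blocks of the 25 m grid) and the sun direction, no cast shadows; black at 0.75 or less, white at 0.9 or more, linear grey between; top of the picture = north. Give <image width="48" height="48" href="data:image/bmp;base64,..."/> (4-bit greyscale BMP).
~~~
<image width="48" height="48" href="data:image/bmp;base64,Qk32BAAAAAAAAHYAAAAoAAAAMAAAADAAAAABAAQAAAAAAIAEAAATCwAAEwsAABAAAAAAAAAAAAAAABEREQAiIiIAMzMzAERERABVVVUAZmZmAHd3dwCIiIgAmZmZAKqqqgC7u7sAzMzMAN3d3QDu7u4A////AFVVVWZmZmZmZmZmZmZmZmZmZmZmZmZmZlVVVWZmZmZmZmZmZmZmZmZmZmZmZmZmZmVVVmZmZmZmZmZmZmZmZmZmZmZmZmZmZmZmZmZmZmVVVmZmZmZmZmZmVmZmZmZmZnZmZmZmVVVVVVVWZmZmZmZlVVZmZmZmZnd2ZmZlVVVVVVVVVWZmZmZlVVVWZmZmZod3ZmZVVVREREVVVVVWZmZlVVVVZmZmZod3ZmZVVUREREREVVVVVmZmVVVWZmZmZod3dmZVVEREMzRERFVVVVZmZmZmZmZmZoh3dmZlVURDMzM0REVVVVZmZmZmZmZmZod3d2ZlVUQzMzMzNERVVVZmZmZmZmZmZod3d3dmVVRDMzMzM0RFVVVmZmZmZmZmZnd3d3d2ZlVEMzMzM0RFVVVmZmZmZmZmZnd4iHd3dmVUQzMzMzREVVVmZmZmZmZmZneIiIiHd2ZVREMzMzREVVVmZmZmZmZmZniIiIiIiHdmVURDM0REVVVmZmZmZmZmZniIiIiIiIh3ZlVERERFVVZmZmZmZmZmZneIiIiIiIiId2ZVRERVVVZmZmZmZmZmZ3d3d3eIiJmYh3ZlVVVVVVZmZmZmZmZ3d3d3dmZ3iJmZmId2ZlVVVmZmZmZmZ3d3d3d2ZVVmeImZmYh3dmZmZmZmZmZnd3d3d3dmVURVZ4maqZmId2ZmZmZmZmZ3d3d3d3dlVEREVniZqpmYh3dmZmZmZmd3d3d3d3dmVURERWeZqqmYiHd3dmZmZ3d3d3d3d3d2ZlVURWeJmqmZiId3d3d3d3d3d3d3d4h3dmZVVWeJmZmZiIh3d3d3d3d3d3d3d4iIh3dmVWZ4mZmZiIh3d3d3d3d3d3d3d5mZiId2ZWZ4mZmZiIh3d3d3d3d3d3d3d6qqmYh3Zmd4iJmIiIh3d3d3d3d3d3d3d6q7qZiHdmd4iIiIiIh3d3d3d3d3d3d3d6u7uqmYd3d3iIiIiId3d3d3d3d3d3d3d6u8y7qZh3d3iIiIh3d3d3d3d3d3d3d3d6q8zLupiHd3d3d3d3d3d3d3d3d3d3d3d5q7u7upiHd3d3d3d3d3d3d3d3d3d3d3d4mqu7qZiHd3d3d3d3d3d3d3d3d3d3d3d4iZqqmYiHd3d3d3d3d3d3d3d3d3d3d3d3iImZmIh3d3d3d3d3d3d3d3d3d3d3d3d3d4iIiHd3d3d3d3d3d3d3d3d3d3d3d3d3d3d3d3d3d3d3ZmZmd3d3d3d3d3d3d3d3d3d3d3d3d3dmZmZmZnd3d3d3d3d3d3d3d3d3d3d3d3ZmVERFVmZ3d3d3d3d3d3d3d3d3d3d3d3ZlQyIjRWZnd3d3d3d3d3d3d3d3d3d3d3dlQhABJFZnd3d3d3d3d3d3d3d3d3d3d3d3ZCEBI1Zmd3d3d3d3d3d3d3d3d3d3d3iJiGUzNFZmd3d3d3d3d3d3d3d3d3d3d4iau6l2VVZnd3d3d3d3iJmHd3d3d3d3d4ibzcyod2Z3d3d3d3eImaqnd3d3d3d3d3iavNy6iHd3d3d3d3eImquw=="/>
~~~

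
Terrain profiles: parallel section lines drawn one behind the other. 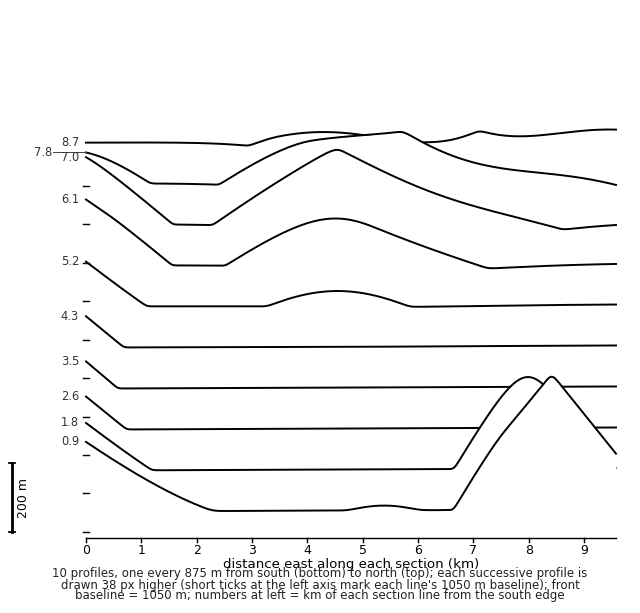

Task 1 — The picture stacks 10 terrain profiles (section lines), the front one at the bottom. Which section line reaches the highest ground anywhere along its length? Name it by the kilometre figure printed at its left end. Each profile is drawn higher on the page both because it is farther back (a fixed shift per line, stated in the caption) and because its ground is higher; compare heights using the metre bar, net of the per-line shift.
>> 0.9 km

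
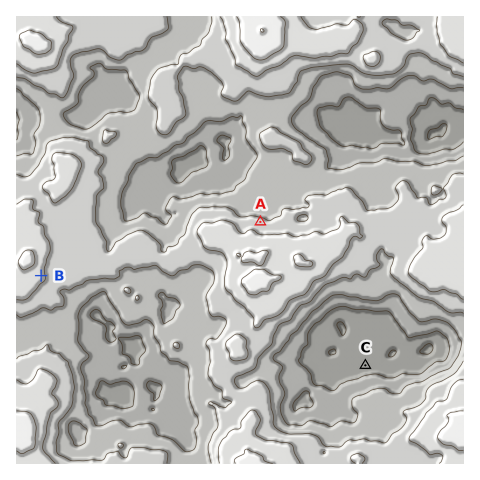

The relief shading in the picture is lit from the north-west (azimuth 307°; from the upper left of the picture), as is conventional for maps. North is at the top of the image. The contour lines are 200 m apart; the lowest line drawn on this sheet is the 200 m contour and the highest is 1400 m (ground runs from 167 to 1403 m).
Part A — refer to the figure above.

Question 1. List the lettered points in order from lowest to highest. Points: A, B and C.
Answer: C A B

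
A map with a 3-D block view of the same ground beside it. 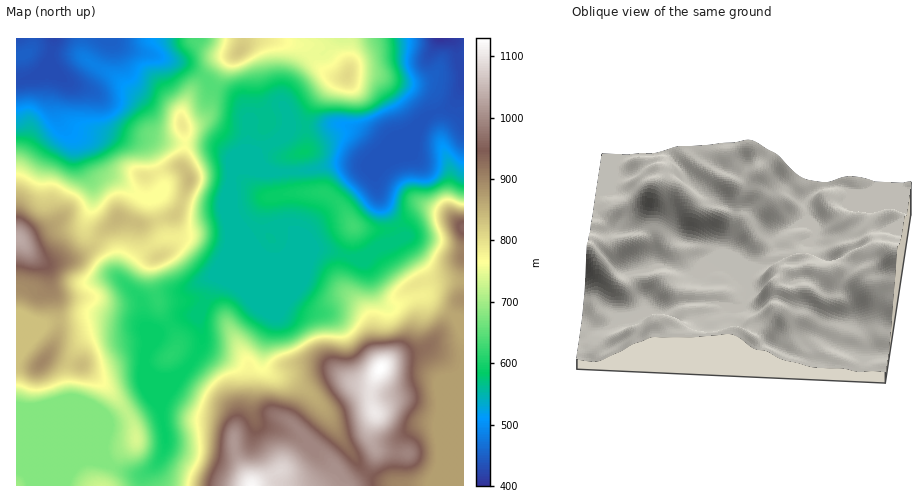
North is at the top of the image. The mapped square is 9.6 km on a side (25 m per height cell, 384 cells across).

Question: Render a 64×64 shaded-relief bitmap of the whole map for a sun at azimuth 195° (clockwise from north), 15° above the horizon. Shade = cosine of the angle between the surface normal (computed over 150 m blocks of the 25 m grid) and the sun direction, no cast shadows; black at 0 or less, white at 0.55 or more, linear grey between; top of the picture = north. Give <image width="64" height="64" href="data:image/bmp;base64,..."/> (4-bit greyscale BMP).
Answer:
<image width="64" height="64" href="data:image/bmp;base64,Qk12CAAAAAAAAHYAAAAoAAAAQAAAAEAAAAABAAQAAAAAAAAIAAATCwAAEwsAABAAAAAAAAAAAAAAABEREQAiIiIAMzMzAERERABVVVUAZmZmAHd3dwCIiIgAmZmZAKqqqgC7u7sAzMzMAN3d3QDu7u4A////AEZ3d3dmVUM0VlVWd3ZmZmZkRXiHZmZmdURoiZmZh3d3Z3d3d2VUM0VnZVZ3ZlZmZkM0Z3dlVWdlNXmaq6mHd3d3d3d3dlRFeJmGVWZlVWZlMRNWZVVVZ1M2q7vMyod3d3d3d3d3Zneau5dlVmZVZ3UhI0RERFZ1Mlm7u7upd3d3d3d3d3d3eIm7l2Zmd3d4hjI0QzM1Z1MUi7qYiHZmd3d3d3d3d3d3iamGZneJmIiGVERDI1Z1ISe8qGZlQ0Z3d3d3d3d3d3d4h1RXiZmYiIZVVENFd1IRWsyYd1QzRnd3d3d3d3d3d3h1M1iaqpiHZUVVVWd1IBR6u6qpdTNWd3d3d3d3d3d3iHQjaKqpmHZDNGd4h0EBNpu7u7mGVWd3d3d3d3d3d3iYYhNomYiIdTI1eIhkEBNXq7qqmIh3d3d3d3d3d3d3iqhBFHd2Znd2QzVnZCABNXm7qpdmeJh3d3eZqYd3d4m8piAld2VFZ3ZDNEMQABNXnNypdVVoiHd3d83dy5mavdt0EUd3ZVVWVDIjIAABNWnO7Kh2VWZmZnd37v/t3N7tuFITZ3d2VURDIREQACNWi97bmIh3ZERWd3fv/u3e/9uGQjV3d3ZUMzIiEhETRXis3KmIiZhkRFd3d93dzM3duGQzRnd4d2QyIiMzM1Z3iau5dmeJmGVFZ4d3qqqqqqqGVERXeImIdUIiNFVFeIiJmYYyNWeHZVaIiHeHeImId2VDNFd4iIh2VDNWZURWZniHUgATREREZ4mYd3ZVZ3dlQzM0V3d3eIdlVndkIhESNVQQAAIQABNXiId3d1RWdlQzM0Vnd2Z3d3Z4h0EAAAABEAAAAAAAAUZ3d2Z3ZVVmZUNEVWZ3dmZnd4mFIAAAAAAAAAAQAAAAJFZmZnd2VWZlVFVlZnd3ZmZ4mXMAABAAAAAAARAAAAAjNFZmd3dmZlVVZmZnd4dmZniYUQASM0MhAAATMhEAASIjRWd3iId2VVZnZneIiGZmeIYwATRWZlQyI1VUMzMiMzNFZ4mqqYdmd3d3eImId3d3ZBAkVnd3ZmZnd2VDRVQ0REaIq7uqmHeIh2Z3iId3d3dSEkZ3d3dmeImIZDNXdkRVV4m7qZmHZ3dlRWeId3d3dlM0Z3d3d2ZniYdTI1eIZmZneJmIiGRFVDI0eJl3d2ZmVVZ3d3d3dmZ4djESRXiId3dmiIiXVFVDETaby6mYdmZmZ3d3d3d3ZmZTEBIiRXiIh2aaqqh3iHU0et/+3MqYdnd3d3d3d3d2ZTIRIyISRWiIiMzLmJq7mHm+///+3LmHd3d3d3d3d3ZUMiREQhESRomq3cqHiamave/+3e7typh3d3d3d3d3dlREVmZTIQE2iarMl1VWZorN7suZm7zLqHd3d3d3d3d3ZWZ3dmVCESVoiblkNEM0aazMqYZmibuph3d3d3d3d3d3iZh3ZlQyNFZ4l0IzMzRXmruph1Vnmph3d3d3d3d3eImaqYd3ZlVVaJpkIjRERWeaqqmYd3d3ZmZ3d3d3d3d4iaqpiHd3d4mrzCECRWVVZ4mpmYiJmGQzVnd3d3d3d4iJmYd2Z3iKvN3KAAFGZmVVaIiHZ4mZZCJGd3d3d3eIiIiHZDM1aKvMy4UAAkVWZURWZlM0Z4hkI1Z3eIiIiIiZmHZBABNprMqXMAEkREREM0VDIjNFZ2VEV3eImZmZmZmYdSAAJHmql1IAI0VVMiIzQyIkVVVXd2Znd4iIiZmZmYdTABNGeIZCAAAzNEQgASRDI1eHdniIh3d3d3d3eIiIdTAANWZlQQAAACIiIgABNUM0eZiIiJmHd3d3ZVVmZmZTEAJWdkIAAAAAIREQAAJWVVeZmImZh2Vnd3ZVVVRERDIAJGd2QQAAAAEhEQAAAkVWeIdWialjIkZ3dmZmZlVEMiNGd3ZCETREMyEAAAABIjRVQhNXh0EBNnd3d4iIiHZURWd3d2VFZ3ZDEAAAAREREiEAASNDIAFGd3d3iIiZmHZnd3d3dmd4hjMAARETMyIhEAEjMyIhEleHd3d3d3iHd3iId3d3d4mFMgESIjRVVUMzRVVVVVRFeIh3d3dmZmZneJmHd3d3iHQzEjM0Vmd2ZVZnd3iZhniIiHeHd3ZmZVZ4mYh3d3d3U0Q0REVnd3dmZmZmeaqGeZh3d3d3d3ZlVmeIiIh3d3ZEVlVURWd2ZlVVVVVomFRomHd3d3d3d3d3iJqpmYh3dkRmVURWZmVURFRDNGd2M0Z3Z3d3d3eImqvN3cy6qYd2VWdENFVVRERFVUREZlMzRWZneHd3eIm97///7cy5mHd2dzMzRURERFZ2ZVVlMjRVVneIh3d4ms/////szLqZiHd3MzREREVWeIdmZmMiNFZneJmYiImr3v///bu8upmHd3ZERFVVZniJh2ZnUyI0ZniaqqmZmrzd7u25ibupiHd3dmZmZmd4mZl2ZnZUMzRniszLuqq83dy7qod5mHZlZ3d3d3d3eJmpl2ZnZUMzNHm9/+3MzN7uyod3dmd1RDRWd3eIh3eJqph2VmZUNERGm9///t3e/+2nZmZVVUMzNFZ2Z4iHd4mZdlVVZVRWd4irzd7u3e7uyoZmVERFQzRVZmZnd3d3iIdVVVZmZ3iaupiZmrzMzMuYd3ZUM0RUVmdmVWdmd3d3ZVVmZ3iJmau6dmd3eJqqmId3dlRDRVVWZ2VVZ2ZmZmZlVmd3iJmZqqllVmZniZmHd3dmVVRFVFZmZUVm"/>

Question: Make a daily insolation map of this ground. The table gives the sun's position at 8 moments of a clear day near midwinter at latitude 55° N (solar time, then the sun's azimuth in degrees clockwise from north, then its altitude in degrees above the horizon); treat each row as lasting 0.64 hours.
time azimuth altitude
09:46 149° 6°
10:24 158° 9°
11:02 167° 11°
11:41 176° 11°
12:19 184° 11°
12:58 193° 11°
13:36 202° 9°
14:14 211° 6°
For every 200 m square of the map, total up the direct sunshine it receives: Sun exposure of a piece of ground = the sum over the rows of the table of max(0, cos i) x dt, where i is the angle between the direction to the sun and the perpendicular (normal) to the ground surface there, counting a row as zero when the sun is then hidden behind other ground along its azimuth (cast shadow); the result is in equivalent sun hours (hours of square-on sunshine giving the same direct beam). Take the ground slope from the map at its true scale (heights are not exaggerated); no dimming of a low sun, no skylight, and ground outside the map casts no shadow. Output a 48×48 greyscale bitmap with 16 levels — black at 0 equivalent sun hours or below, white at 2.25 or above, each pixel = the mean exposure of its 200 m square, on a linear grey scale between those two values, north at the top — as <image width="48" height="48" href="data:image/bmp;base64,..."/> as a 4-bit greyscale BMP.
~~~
<image width="48" height="48" href="data:image/bmp;base64,Qk32BAAAAAAAAHYAAAAoAAAAMAAAADAAAAABAAQAAAAAAIAEAAATCwAAEwsAABAAAAAAAAAAAAAAABEREQAiIiIAMzMzAERERABVVVUAZmZmAHd3dwCIiIgAmZmZAKqqqgC7u7sAzMzMAN3d3QDu7u4A////ADVVVUMyIzMzREM0QzNGZlVEVDRnd3dlVVVVVUIRNXYyNDIjMhAUZkQ0UyWru7l1VVVVVVRFabtzIiIjQwACIzNFMTi7u7l1VVVVVVVWaKuVM0Q0ZBARESRTEnmHZmZVVVVVVVVVVndlRVVUVTERAUUwFKllQhNFVVVVVVVVVVREZ3ZUREIiNVMAJpmqdCNFVVVVVVVVVkI0Z3ZTISNGdiABR4m7p1RVVVVVVVVWhzIkVDRDECRmMQATaHh3mZdlVWdlVVVqpiEkQhJEIRIQAAE2mXZDWJhlVc79qIrbgyJFQiIiEAAAABNqy4VURVVVVe////7IUzNFQyEQAAAAACWLqGaIdDRVVd3t3eyVRERVVCEAAAAAAkaYZEWKhkVmVXeaqYhkRFVXdUEAASIBRVZlEBJHdmaIdlNHhkRDM1VVZlMREzIBEjQxAAABNWeIdlMjZjIzM1VERVQjRCAAAAAAAAAAAUVmVVUyRkM0RURURERFUxAAAAAAAAAAABJFVVVTRVRFZURVVDRWUQAAAAAAAAAAAAATRVVmVURWZlVmVDRFIAAAAAAAAAAAAAABRWmph2Znd2Z2VVVCAAERAAAAAAAAAAESV6qpmIiHZVVlVVVCARMyIQAAAAAAASIjV4dnZERDM0ZlVERDIkREMhEREAAAE0RDM2d3ZEMhJYy6l1RERVVEQzISEAAAAUVlQ6upmrp1au//7JdVVVVUREMiEAAAAAJFaMyneru83u3v/9l2VVVVREQyEAAAAAAlebpkNEa+7adoveyWVVVVVERDMyIQAAASVpYyIhNpupdCN72nZVVVVERVVVMiEAARNlMiIiNYqph1VniHZVVVVVVWd4dTMQE2ihEjVUNGiIiImFNFVVVVVVVVZ2VUREWKlwACRlMTVkM2iGQ0VVZmZmZWZTEAJXiHUQARI0MRIhABNXZVVVZ3d3d3ZBAAJohCAAEjIBERABMzJYl2VVZmd3d3UhAANFIAABEREAARAUd1RZunVVRERVVUIAESIQAAAAAAAAEyE3iIdnmXZVMiIiEREBIzIAAAAAAAAAAiRVNHl0NFVVRURDMhISREIAAAAQAAAAAAEQABMyEkVVVWeIh1VERUMgAAAQAAAAAAAAAAABI0ZVVVVWd3d2VVRCESEQAAAAAAAAABI0VWdmZlRERFaIZVVENCEQAAARIhESREeYiHdmZmZUREV4dlVEQxEhEREjMiIiIkZ1WJdWVmZVVVVoh3ZUQhIyIiMyIRERATQyJHdWZVVmirze66l1VDNBESIRESIiEjISM1ZmZlVnrv///suHZlRAASISIzRDMyACRFZ3d2Z4rf//7Lu5hmVSIiIzRFVDNCABRWiZmYiJq83KmruYdmZVRERFV2UzQxEAJYztu7u8yod3eIdURWZWZVVndkMzMhEROd//7e79pkNFZUMzNFVXdlZ3VCIzIiNFaKvv/u7aZEMjRERVREVlVmVUMzM0RWeaYzRYu7qXZlMiNFVnZDRURVRERFVFVmZ3UjREZ3ZlVVRERFVWVCNQ=="/>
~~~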